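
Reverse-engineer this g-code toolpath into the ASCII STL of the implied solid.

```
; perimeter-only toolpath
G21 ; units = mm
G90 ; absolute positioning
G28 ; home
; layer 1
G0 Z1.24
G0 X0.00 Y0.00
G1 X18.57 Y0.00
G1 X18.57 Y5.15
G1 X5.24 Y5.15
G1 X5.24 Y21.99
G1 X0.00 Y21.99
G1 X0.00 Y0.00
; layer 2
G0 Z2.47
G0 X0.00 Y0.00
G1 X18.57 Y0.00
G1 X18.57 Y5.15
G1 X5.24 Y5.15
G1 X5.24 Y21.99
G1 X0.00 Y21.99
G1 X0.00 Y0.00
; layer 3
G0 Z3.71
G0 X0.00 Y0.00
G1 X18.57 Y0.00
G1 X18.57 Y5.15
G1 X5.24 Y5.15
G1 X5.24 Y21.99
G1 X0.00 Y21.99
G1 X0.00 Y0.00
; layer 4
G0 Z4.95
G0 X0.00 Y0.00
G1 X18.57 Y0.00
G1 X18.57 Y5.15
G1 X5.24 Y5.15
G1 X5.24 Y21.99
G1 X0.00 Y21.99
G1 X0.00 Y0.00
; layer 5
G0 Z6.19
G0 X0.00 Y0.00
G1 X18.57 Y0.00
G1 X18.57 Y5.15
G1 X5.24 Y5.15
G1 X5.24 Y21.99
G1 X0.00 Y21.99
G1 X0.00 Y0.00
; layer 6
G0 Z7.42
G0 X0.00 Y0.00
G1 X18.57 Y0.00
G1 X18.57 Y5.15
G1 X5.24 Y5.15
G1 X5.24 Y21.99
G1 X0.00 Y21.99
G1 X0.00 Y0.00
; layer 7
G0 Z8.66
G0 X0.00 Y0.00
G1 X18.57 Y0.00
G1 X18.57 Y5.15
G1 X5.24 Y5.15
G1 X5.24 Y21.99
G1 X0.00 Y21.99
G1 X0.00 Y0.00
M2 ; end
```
solid part
  facet normal 0.0000 0.0000 -1.0000
    outer loop
      vertex 18.57 5.15 0.00
      vertex 18.57 0.00 0.00
      vertex 0.00 0.00 0.00
    endloop
  endfacet
  facet normal 0.0000 0.0000 -1.0000
    outer loop
      vertex 5.24 5.15 0.00
      vertex 18.57 5.15 0.00
      vertex 0.00 0.00 0.00
    endloop
  endfacet
  facet normal 0.0000 0.0000 -1.0000
    outer loop
      vertex 5.24 21.99 0.00
      vertex 5.24 5.15 0.00
      vertex 0.00 0.00 0.00
    endloop
  endfacet
  facet normal 0.0000 0.0000 -1.0000
    outer loop
      vertex 0.00 21.99 0.00
      vertex 5.24 21.99 0.00
      vertex 0.00 0.00 0.00
    endloop
  endfacet
  facet normal 0.0000 0.0000 1.0000
    outer loop
      vertex 0.00 0.00 8.66
      vertex 18.57 0.00 8.66
      vertex 18.57 5.15 8.66
    endloop
  endfacet
  facet normal 0.0000 0.0000 1.0000
    outer loop
      vertex 0.00 0.00 8.66
      vertex 18.57 5.15 8.66
      vertex 5.24 5.15 8.66
    endloop
  endfacet
  facet normal 0.0000 0.0000 1.0000
    outer loop
      vertex 0.00 0.00 8.66
      vertex 5.24 5.15 8.66
      vertex 5.24 21.99 8.66
    endloop
  endfacet
  facet normal 0.0000 0.0000 1.0000
    outer loop
      vertex 0.00 0.00 8.66
      vertex 5.24 21.99 8.66
      vertex 0.00 21.99 8.66
    endloop
  endfacet
  facet normal 0.0000 -1.0000 0.0000
    outer loop
      vertex 0.00 0.00 0.00
      vertex 18.57 0.00 0.00
      vertex 18.57 0.00 8.66
    endloop
  endfacet
  facet normal 0.0000 -1.0000 0.0000
    outer loop
      vertex 0.00 0.00 0.00
      vertex 18.57 0.00 8.66
      vertex 0.00 0.00 8.66
    endloop
  endfacet
  facet normal 1.0000 0.0000 0.0000
    outer loop
      vertex 18.57 0.00 0.00
      vertex 18.57 5.15 0.00
      vertex 18.57 5.15 8.66
    endloop
  endfacet
  facet normal 1.0000 0.0000 0.0000
    outer loop
      vertex 18.57 0.00 0.00
      vertex 18.57 5.15 8.66
      vertex 18.57 0.00 8.66
    endloop
  endfacet
  facet normal 0.0000 1.0000 0.0000
    outer loop
      vertex 18.57 5.15 0.00
      vertex 5.24 5.15 0.00
      vertex 5.24 5.15 8.66
    endloop
  endfacet
  facet normal 0.0000 1.0000 0.0000
    outer loop
      vertex 18.57 5.15 0.00
      vertex 5.24 5.15 8.66
      vertex 18.57 5.15 8.66
    endloop
  endfacet
  facet normal 1.0000 0.0000 0.0000
    outer loop
      vertex 5.24 5.15 0.00
      vertex 5.24 21.99 0.00
      vertex 5.24 21.99 8.66
    endloop
  endfacet
  facet normal 1.0000 0.0000 0.0000
    outer loop
      vertex 5.24 5.15 0.00
      vertex 5.24 21.99 8.66
      vertex 5.24 5.15 8.66
    endloop
  endfacet
  facet normal 0.0000 1.0000 0.0000
    outer loop
      vertex 5.24 21.99 0.00
      vertex 0.00 21.99 0.00
      vertex 0.00 21.99 8.66
    endloop
  endfacet
  facet normal 0.0000 1.0000 0.0000
    outer loop
      vertex 5.24 21.99 0.00
      vertex 0.00 21.99 8.66
      vertex 5.24 21.99 8.66
    endloop
  endfacet
  facet normal -1.0000 0.0000 0.0000
    outer loop
      vertex 0.00 21.99 0.00
      vertex 0.00 0.00 0.00
      vertex 0.00 0.00 8.66
    endloop
  endfacet
  facet normal -1.0000 0.0000 0.0000
    outer loop
      vertex 0.00 21.99 0.00
      vertex 0.00 0.00 8.66
      vertex 0.00 21.99 8.66
    endloop
  endfacet
endsolid part

The G0 Z moves step by Δz≈1.24 mm. Every layer's G1 loop is the same polygon, so the solid is a straight extrusion of it from z=0 to z≈8.66. Closing with flat bottom and top caps and triangulating gives 20 facets — an L-shaped prism: outer 18.6 × 22 mm, arm thicknesses ≈ 5.15 mm (horizontal) and 5.24 mm (vertical), extruded 8.66 mm in z.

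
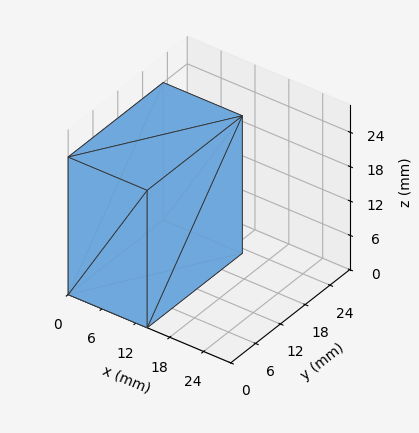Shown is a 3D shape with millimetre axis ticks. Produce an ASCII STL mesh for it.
Reading the render: the shape is a rectangular box, roughly 14 × 23 mm footprint and 24 mm tall (dimensions read to the nearest mm from the axis ticks). For the STL, each face is triangulated and given an outward normal.

solid part
  facet normal 0.0000 0.0000 -1.0000
    outer loop
      vertex 14.0 23.0 0.0
      vertex 14.0 0.0 0.0
      vertex 0.0 0.0 0.0
    endloop
  endfacet
  facet normal 0.0000 0.0000 -1.0000
    outer loop
      vertex 0.0 23.0 0.0
      vertex 14.0 23.0 0.0
      vertex 0.0 0.0 0.0
    endloop
  endfacet
  facet normal 0.0000 0.0000 1.0000
    outer loop
      vertex 0.0 0.0 24.0
      vertex 14.0 0.0 24.0
      vertex 14.0 23.0 24.0
    endloop
  endfacet
  facet normal 0.0000 0.0000 1.0000
    outer loop
      vertex 0.0 0.0 24.0
      vertex 14.0 23.0 24.0
      vertex 0.0 23.0 24.0
    endloop
  endfacet
  facet normal 0.0000 -1.0000 0.0000
    outer loop
      vertex 0.0 0.0 0.0
      vertex 14.0 0.0 0.0
      vertex 14.0 0.0 24.0
    endloop
  endfacet
  facet normal 0.0000 -1.0000 0.0000
    outer loop
      vertex 0.0 0.0 0.0
      vertex 14.0 0.0 24.0
      vertex 0.0 0.0 24.0
    endloop
  endfacet
  facet normal 0.0000 1.0000 0.0000
    outer loop
      vertex 14.0 23.0 24.0
      vertex 14.0 23.0 0.0
      vertex 0.0 23.0 0.0
    endloop
  endfacet
  facet normal 0.0000 1.0000 0.0000
    outer loop
      vertex 0.0 23.0 24.0
      vertex 14.0 23.0 24.0
      vertex 0.0 23.0 0.0
    endloop
  endfacet
  facet normal -1.0000 0.0000 0.0000
    outer loop
      vertex 0.0 23.0 24.0
      vertex 0.0 23.0 0.0
      vertex 0.0 0.0 0.0
    endloop
  endfacet
  facet normal -1.0000 0.0000 0.0000
    outer loop
      vertex 0.0 0.0 24.0
      vertex 0.0 23.0 24.0
      vertex 0.0 0.0 0.0
    endloop
  endfacet
  facet normal 1.0000 0.0000 0.0000
    outer loop
      vertex 14.0 0.0 0.0
      vertex 14.0 23.0 0.0
      vertex 14.0 23.0 24.0
    endloop
  endfacet
  facet normal 1.0000 0.0000 0.0000
    outer loop
      vertex 14.0 0.0 0.0
      vertex 14.0 23.0 24.0
      vertex 14.0 0.0 24.0
    endloop
  endfacet
endsolid part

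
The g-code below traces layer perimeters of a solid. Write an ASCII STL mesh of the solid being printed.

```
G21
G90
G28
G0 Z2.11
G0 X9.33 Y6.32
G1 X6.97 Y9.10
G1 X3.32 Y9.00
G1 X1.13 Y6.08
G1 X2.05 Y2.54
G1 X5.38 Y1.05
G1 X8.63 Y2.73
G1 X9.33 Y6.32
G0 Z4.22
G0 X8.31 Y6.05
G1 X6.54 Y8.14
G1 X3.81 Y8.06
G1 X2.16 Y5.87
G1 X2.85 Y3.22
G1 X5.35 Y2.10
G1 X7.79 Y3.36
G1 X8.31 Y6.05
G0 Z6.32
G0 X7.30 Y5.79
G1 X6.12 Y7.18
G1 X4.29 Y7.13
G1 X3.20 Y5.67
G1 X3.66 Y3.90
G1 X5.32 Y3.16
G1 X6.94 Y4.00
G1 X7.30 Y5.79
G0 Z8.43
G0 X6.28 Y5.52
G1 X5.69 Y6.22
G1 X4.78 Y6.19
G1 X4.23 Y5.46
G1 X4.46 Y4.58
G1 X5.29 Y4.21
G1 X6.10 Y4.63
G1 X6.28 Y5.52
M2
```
solid part
  facet normal 0.0000 0.0000 -1.0000
    outer loop
      vertex 2.84 9.93 0.00
      vertex 7.40 10.06 0.00
      vertex 10.35 6.58 0.00
    endloop
  endfacet
  facet normal 0.0000 0.0000 -1.0000
    outer loop
      vertex 0.10 6.28 0.00
      vertex 2.84 9.93 0.00
      vertex 10.35 6.58 0.00
    endloop
  endfacet
  facet normal 0.0000 0.0000 -1.0000
    outer loop
      vertex 1.25 1.86 0.00
      vertex 0.10 6.28 0.00
      vertex 10.35 6.58 0.00
    endloop
  endfacet
  facet normal 0.0000 0.0000 -1.0000
    outer loop
      vertex 5.41 0.00 0.00
      vertex 1.25 1.86 0.00
      vertex 10.35 6.58 0.00
    endloop
  endfacet
  facet normal 0.0000 0.0000 -1.0000
    outer loop
      vertex 9.47 2.10 0.00
      vertex 5.41 0.00 0.00
      vertex 10.35 6.58 0.00
    endloop
  endfacet
  facet normal 0.6958 0.5898 0.4099
    outer loop
      vertex 10.35 6.58 0.00
      vertex 7.40 10.06 0.00
      vertex 5.26 5.26 10.54
    endloop
  endfacet
  facet normal -0.0260 0.9117 0.4099
    outer loop
      vertex 7.40 10.06 0.00
      vertex 2.84 9.93 0.00
      vertex 5.26 5.26 10.54
    endloop
  endfacet
  facet normal -0.7294 0.5476 0.4101
    outer loop
      vertex 2.84 9.93 0.00
      vertex 0.10 6.28 0.00
      vertex 5.26 5.26 10.54
    endloop
  endfacet
  facet normal -0.8827 -0.2297 0.4099
    outer loop
      vertex 0.10 6.28 0.00
      vertex 1.25 1.86 0.00
      vertex 5.26 5.26 10.54
    endloop
  endfacet
  facet normal -0.3723 -0.8326 0.4102
    outer loop
      vertex 1.25 1.86 0.00
      vertex 5.41 0.00 0.00
      vertex 5.26 5.26 10.54
    endloop
  endfacet
  facet normal 0.4190 -0.8100 0.4102
    outer loop
      vertex 5.41 0.00 0.00
      vertex 9.47 2.10 0.00
      vertex 5.26 5.26 10.54
    endloop
  endfacet
  facet normal 0.8949 -0.1758 0.4102
    outer loop
      vertex 9.47 2.10 0.00
      vertex 10.35 6.58 0.00
      vertex 5.26 5.26 10.54
    endloop
  endfacet
endsolid part

The G0 Z moves step by Δz≈2.11 mm. The G1 loops shrink linearly with z, so the solid tapers from its base footprint up to z≈10.5. Closing with a flat bottom cap and the tapered top and triangulating gives 12 facets — a regular 7-sided pyramid, base circumscribed radius ≈ 5.26 mm, apex at z ≈ 10.5 mm.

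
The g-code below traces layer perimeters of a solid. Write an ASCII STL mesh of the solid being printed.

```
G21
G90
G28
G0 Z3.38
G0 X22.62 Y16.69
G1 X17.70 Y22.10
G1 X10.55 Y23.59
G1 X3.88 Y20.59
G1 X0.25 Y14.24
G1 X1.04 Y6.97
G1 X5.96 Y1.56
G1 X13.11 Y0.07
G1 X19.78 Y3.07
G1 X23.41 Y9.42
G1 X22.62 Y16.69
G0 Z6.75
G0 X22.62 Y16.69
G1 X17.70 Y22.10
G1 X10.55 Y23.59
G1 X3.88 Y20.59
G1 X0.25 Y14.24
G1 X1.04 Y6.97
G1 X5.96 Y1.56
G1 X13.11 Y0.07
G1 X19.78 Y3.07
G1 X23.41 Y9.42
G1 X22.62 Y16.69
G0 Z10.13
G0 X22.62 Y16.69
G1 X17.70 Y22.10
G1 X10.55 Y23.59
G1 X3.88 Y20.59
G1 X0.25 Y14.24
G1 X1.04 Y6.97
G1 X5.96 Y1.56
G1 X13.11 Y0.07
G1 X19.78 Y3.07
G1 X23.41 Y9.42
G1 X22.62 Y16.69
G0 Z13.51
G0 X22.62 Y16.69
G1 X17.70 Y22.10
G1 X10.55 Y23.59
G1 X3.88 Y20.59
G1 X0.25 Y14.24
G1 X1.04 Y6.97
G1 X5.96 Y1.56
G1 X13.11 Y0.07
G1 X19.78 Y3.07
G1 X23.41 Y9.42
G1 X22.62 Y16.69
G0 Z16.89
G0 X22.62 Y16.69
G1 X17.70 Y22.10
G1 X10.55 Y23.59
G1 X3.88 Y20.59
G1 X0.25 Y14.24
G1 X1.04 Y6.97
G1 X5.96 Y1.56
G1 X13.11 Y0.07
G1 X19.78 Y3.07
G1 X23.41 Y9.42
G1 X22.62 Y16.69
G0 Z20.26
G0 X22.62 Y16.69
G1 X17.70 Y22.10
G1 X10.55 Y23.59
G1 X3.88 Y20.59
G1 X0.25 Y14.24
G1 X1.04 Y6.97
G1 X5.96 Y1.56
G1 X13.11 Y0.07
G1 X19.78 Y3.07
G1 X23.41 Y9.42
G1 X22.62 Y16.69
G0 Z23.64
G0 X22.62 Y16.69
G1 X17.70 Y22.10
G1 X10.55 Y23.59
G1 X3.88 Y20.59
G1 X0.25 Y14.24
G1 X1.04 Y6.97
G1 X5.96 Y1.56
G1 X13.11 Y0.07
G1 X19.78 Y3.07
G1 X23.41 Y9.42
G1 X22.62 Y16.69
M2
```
solid part
  facet normal 0.0000 0.0000 -1.0000
    outer loop
      vertex 10.55 23.59 0.00
      vertex 17.70 22.10 0.00
      vertex 22.62 16.69 0.00
    endloop
  endfacet
  facet normal 0.0000 0.0000 -1.0000
    outer loop
      vertex 3.88 20.59 0.00
      vertex 10.55 23.59 0.00
      vertex 22.62 16.69 0.00
    endloop
  endfacet
  facet normal 0.0000 0.0000 -1.0000
    outer loop
      vertex 0.25 14.24 0.00
      vertex 3.88 20.59 0.00
      vertex 22.62 16.69 0.00
    endloop
  endfacet
  facet normal 0.0000 0.0000 -1.0000
    outer loop
      vertex 1.04 6.97 0.00
      vertex 0.25 14.24 0.00
      vertex 22.62 16.69 0.00
    endloop
  endfacet
  facet normal 0.0000 0.0000 -1.0000
    outer loop
      vertex 5.96 1.56 0.00
      vertex 1.04 6.97 0.00
      vertex 22.62 16.69 0.00
    endloop
  endfacet
  facet normal 0.0000 0.0000 -1.0000
    outer loop
      vertex 13.11 0.07 0.00
      vertex 5.96 1.56 0.00
      vertex 22.62 16.69 0.00
    endloop
  endfacet
  facet normal 0.0000 0.0000 -1.0000
    outer loop
      vertex 19.78 3.07 0.00
      vertex 13.11 0.07 0.00
      vertex 22.62 16.69 0.00
    endloop
  endfacet
  facet normal 0.0000 0.0000 -1.0000
    outer loop
      vertex 23.41 9.42 0.00
      vertex 19.78 3.07 0.00
      vertex 22.62 16.69 0.00
    endloop
  endfacet
  facet normal 0.0000 0.0000 1.0000
    outer loop
      vertex 22.62 16.69 23.64
      vertex 17.70 22.10 23.64
      vertex 10.55 23.59 23.64
    endloop
  endfacet
  facet normal 0.0000 0.0000 1.0000
    outer loop
      vertex 22.62 16.69 23.64
      vertex 10.55 23.59 23.64
      vertex 3.88 20.59 23.64
    endloop
  endfacet
  facet normal 0.0000 0.0000 1.0000
    outer loop
      vertex 22.62 16.69 23.64
      vertex 3.88 20.59 23.64
      vertex 0.25 14.24 23.64
    endloop
  endfacet
  facet normal 0.0000 0.0000 1.0000
    outer loop
      vertex 22.62 16.69 23.64
      vertex 0.25 14.24 23.64
      vertex 1.04 6.97 23.64
    endloop
  endfacet
  facet normal 0.0000 0.0000 1.0000
    outer loop
      vertex 22.62 16.69 23.64
      vertex 1.04 6.97 23.64
      vertex 5.96 1.56 23.64
    endloop
  endfacet
  facet normal 0.0000 0.0000 1.0000
    outer loop
      vertex 22.62 16.69 23.64
      vertex 5.96 1.56 23.64
      vertex 13.11 0.07 23.64
    endloop
  endfacet
  facet normal 0.0000 0.0000 1.0000
    outer loop
      vertex 22.62 16.69 23.64
      vertex 13.11 0.07 23.64
      vertex 19.78 3.07 23.64
    endloop
  endfacet
  facet normal 0.0000 0.0000 1.0000
    outer loop
      vertex 22.62 16.69 23.64
      vertex 19.78 3.07 23.64
      vertex 23.41 9.42 23.64
    endloop
  endfacet
  facet normal 0.7398 0.6728 0.0000
    outer loop
      vertex 22.62 16.69 0.00
      vertex 17.70 22.10 0.00
      vertex 17.70 22.10 23.64
    endloop
  endfacet
  facet normal 0.7398 0.6728 0.0000
    outer loop
      vertex 22.62 16.69 0.00
      vertex 17.70 22.10 23.64
      vertex 22.62 16.69 23.64
    endloop
  endfacet
  facet normal 0.2040 0.9790 0.0000
    outer loop
      vertex 17.70 22.10 0.00
      vertex 10.55 23.59 0.00
      vertex 10.55 23.59 23.64
    endloop
  endfacet
  facet normal 0.2040 0.9790 0.0000
    outer loop
      vertex 17.70 22.10 0.00
      vertex 10.55 23.59 23.64
      vertex 17.70 22.10 23.64
    endloop
  endfacet
  facet normal -0.4102 0.9120 0.0000
    outer loop
      vertex 10.55 23.59 0.00
      vertex 3.88 20.59 0.00
      vertex 3.88 20.59 23.64
    endloop
  endfacet
  facet normal -0.4102 0.9120 0.0000
    outer loop
      vertex 10.55 23.59 0.00
      vertex 3.88 20.59 23.64
      vertex 10.55 23.59 23.64
    endloop
  endfacet
  facet normal -0.8682 0.4963 0.0000
    outer loop
      vertex 3.88 20.59 0.00
      vertex 0.25 14.24 0.00
      vertex 0.25 14.24 23.64
    endloop
  endfacet
  facet normal -0.8682 0.4963 0.0000
    outer loop
      vertex 3.88 20.59 0.00
      vertex 0.25 14.24 23.64
      vertex 3.88 20.59 23.64
    endloop
  endfacet
  facet normal -0.9941 -0.1080 0.0000
    outer loop
      vertex 0.25 14.24 0.00
      vertex 1.04 6.97 0.00
      vertex 1.04 6.97 23.64
    endloop
  endfacet
  facet normal -0.9941 -0.1080 0.0000
    outer loop
      vertex 0.25 14.24 0.00
      vertex 1.04 6.97 23.64
      vertex 0.25 14.24 23.64
    endloop
  endfacet
  facet normal -0.7398 -0.6728 0.0000
    outer loop
      vertex 1.04 6.97 0.00
      vertex 5.96 1.56 0.00
      vertex 5.96 1.56 23.64
    endloop
  endfacet
  facet normal -0.7398 -0.6728 0.0000
    outer loop
      vertex 1.04 6.97 0.00
      vertex 5.96 1.56 23.64
      vertex 1.04 6.97 23.64
    endloop
  endfacet
  facet normal -0.2040 -0.9790 0.0000
    outer loop
      vertex 5.96 1.56 0.00
      vertex 13.11 0.07 0.00
      vertex 13.11 0.07 23.64
    endloop
  endfacet
  facet normal -0.2040 -0.9790 0.0000
    outer loop
      vertex 5.96 1.56 0.00
      vertex 13.11 0.07 23.64
      vertex 5.96 1.56 23.64
    endloop
  endfacet
  facet normal 0.4102 -0.9120 0.0000
    outer loop
      vertex 13.11 0.07 0.00
      vertex 19.78 3.07 0.00
      vertex 19.78 3.07 23.64
    endloop
  endfacet
  facet normal 0.4102 -0.9120 0.0000
    outer loop
      vertex 13.11 0.07 0.00
      vertex 19.78 3.07 23.64
      vertex 13.11 0.07 23.64
    endloop
  endfacet
  facet normal 0.8682 -0.4963 0.0000
    outer loop
      vertex 19.78 3.07 0.00
      vertex 23.41 9.42 0.00
      vertex 23.41 9.42 23.64
    endloop
  endfacet
  facet normal 0.8682 -0.4963 0.0000
    outer loop
      vertex 19.78 3.07 0.00
      vertex 23.41 9.42 23.64
      vertex 19.78 3.07 23.64
    endloop
  endfacet
  facet normal 0.9941 0.1080 0.0000
    outer loop
      vertex 23.41 9.42 0.00
      vertex 22.62 16.69 0.00
      vertex 22.62 16.69 23.64
    endloop
  endfacet
  facet normal 0.9941 0.1080 0.0000
    outer loop
      vertex 23.41 9.42 0.00
      vertex 22.62 16.69 23.64
      vertex 23.41 9.42 23.64
    endloop
  endfacet
endsolid part

The G0 Z moves step by Δz≈3.38 mm. Every layer's G1 loop is the same polygon, so the solid is a straight extrusion of it from z=0 to z≈23.6. Closing with flat bottom and top caps and triangulating gives 36 facets — a regular 10-sided prism (a cylinder approximated with 10 flat sides), circumscribed radius ≈ 11.8 mm, height ≈ 23.6 mm.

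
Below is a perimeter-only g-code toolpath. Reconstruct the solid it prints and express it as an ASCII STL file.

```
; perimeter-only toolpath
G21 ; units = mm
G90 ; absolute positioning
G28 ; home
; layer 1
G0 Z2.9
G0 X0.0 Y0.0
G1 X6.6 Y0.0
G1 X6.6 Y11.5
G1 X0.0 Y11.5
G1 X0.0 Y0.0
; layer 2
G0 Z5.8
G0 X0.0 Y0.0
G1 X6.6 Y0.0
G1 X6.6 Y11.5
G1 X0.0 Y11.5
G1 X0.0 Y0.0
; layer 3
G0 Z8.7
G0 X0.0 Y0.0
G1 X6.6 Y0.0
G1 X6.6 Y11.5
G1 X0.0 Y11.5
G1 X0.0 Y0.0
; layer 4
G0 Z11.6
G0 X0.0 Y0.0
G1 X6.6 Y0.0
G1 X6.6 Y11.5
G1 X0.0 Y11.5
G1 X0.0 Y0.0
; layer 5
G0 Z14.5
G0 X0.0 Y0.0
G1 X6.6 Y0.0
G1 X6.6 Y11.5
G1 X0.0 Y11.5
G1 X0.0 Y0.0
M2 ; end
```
solid part
  facet normal 0.0000 0.0000 -1.0000
    outer loop
      vertex 6.6 11.5 0.0
      vertex 6.6 0.0 0.0
      vertex 0.0 0.0 0.0
    endloop
  endfacet
  facet normal 0.0000 0.0000 -1.0000
    outer loop
      vertex 0.0 11.5 0.0
      vertex 6.6 11.5 0.0
      vertex 0.0 0.0 0.0
    endloop
  endfacet
  facet normal 0.0000 0.0000 1.0000
    outer loop
      vertex 0.0 0.0 14.5
      vertex 6.6 0.0 14.5
      vertex 6.6 11.5 14.5
    endloop
  endfacet
  facet normal 0.0000 0.0000 1.0000
    outer loop
      vertex 0.0 0.0 14.5
      vertex 6.6 11.5 14.5
      vertex 0.0 11.5 14.5
    endloop
  endfacet
  facet normal 0.0000 -1.0000 0.0000
    outer loop
      vertex 0.0 0.0 0.0
      vertex 6.6 0.0 0.0
      vertex 6.6 0.0 14.5
    endloop
  endfacet
  facet normal 0.0000 -1.0000 0.0000
    outer loop
      vertex 0.0 0.0 0.0
      vertex 6.6 0.0 14.5
      vertex 0.0 0.0 14.5
    endloop
  endfacet
  facet normal 0.0000 1.0000 0.0000
    outer loop
      vertex 6.6 11.5 14.5
      vertex 6.6 11.5 0.0
      vertex 0.0 11.5 0.0
    endloop
  endfacet
  facet normal 0.0000 1.0000 0.0000
    outer loop
      vertex 0.0 11.5 14.5
      vertex 6.6 11.5 14.5
      vertex 0.0 11.5 0.0
    endloop
  endfacet
  facet normal -1.0000 0.0000 0.0000
    outer loop
      vertex 0.0 11.5 14.5
      vertex 0.0 11.5 0.0
      vertex 0.0 0.0 0.0
    endloop
  endfacet
  facet normal -1.0000 0.0000 0.0000
    outer loop
      vertex 0.0 0.0 14.5
      vertex 0.0 11.5 14.5
      vertex 0.0 0.0 0.0
    endloop
  endfacet
  facet normal 1.0000 0.0000 0.0000
    outer loop
      vertex 6.6 0.0 0.0
      vertex 6.6 11.5 0.0
      vertex 6.6 11.5 14.5
    endloop
  endfacet
  facet normal 1.0000 0.0000 0.0000
    outer loop
      vertex 6.6 0.0 0.0
      vertex 6.6 11.5 14.5
      vertex 6.6 0.0 14.5
    endloop
  endfacet
endsolid part

The G0 Z moves step by Δz≈2.9 mm. Every layer's G1 loop is the same polygon, so the solid is a straight extrusion of it from z=0 to z≈14.5. Closing with flat bottom and top caps and triangulating gives 12 facets — a rectangular box, roughly 6.6 × 11.5 mm footprint and 14.5 mm tall.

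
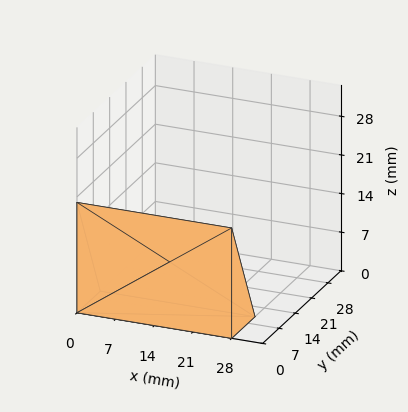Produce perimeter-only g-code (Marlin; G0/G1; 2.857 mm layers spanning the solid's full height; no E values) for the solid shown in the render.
Reading the render: the shape is a wedge (ramp): 28 × 10 mm base, rising to 20 mm along the y=0 edge and sloping linearly to z=0 at y=10 (dimensions read to the nearest mm from the axis ticks). For the g-code, the solid's height is divided into equal slices at the stated Δz and each level perimeter traced with G1 moves after a G0 lift.

; perimeter-only toolpath
G21 ; units = mm
G90 ; absolute positioning
G28 ; home
; layer 1
G0 Z2.857
G0 X0.000 Y0.000
G1 X28.000 Y0.000
G1 X28.000 Y8.571
G1 X0.000 Y8.571
G1 X0.000 Y0.000
; layer 2
G0 Z5.714
G0 X0.000 Y0.000
G1 X28.000 Y0.000
G1 X28.000 Y7.143
G1 X0.000 Y7.143
G1 X0.000 Y0.000
; layer 3
G0 Z8.571
G0 X0.000 Y0.000
G1 X28.000 Y0.000
G1 X28.000 Y5.714
G1 X0.000 Y5.714
G1 X0.000 Y0.000
; layer 4
G0 Z11.429
G0 X0.000 Y0.000
G1 X28.000 Y0.000
G1 X28.000 Y4.286
G1 X0.000 Y4.286
G1 X0.000 Y0.000
; layer 5
G0 Z14.286
G0 X0.000 Y0.000
G1 X28.000 Y0.000
G1 X28.000 Y2.857
G1 X0.000 Y2.857
G1 X0.000 Y0.000
; layer 6
G0 Z17.143
G0 X0.000 Y0.000
G1 X28.000 Y0.000
G1 X28.000 Y1.429
G1 X0.000 Y1.429
G1 X0.000 Y0.000
M2 ; end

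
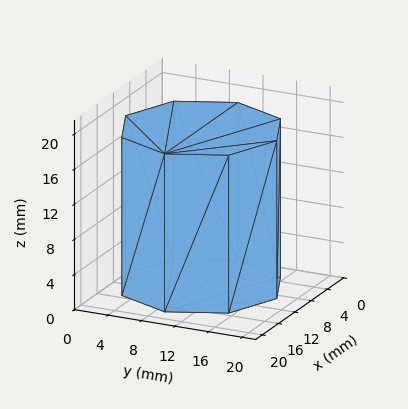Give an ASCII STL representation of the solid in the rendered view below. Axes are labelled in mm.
Reading the render: the shape is a regular 8-sided prism (a cylinder approximated with 8 flat sides), circumscribed radius ≈ 9 mm, height ≈ 18 mm (dimensions read to the nearest mm from the axis ticks). For the STL, each face is triangulated and given an outward normal.

solid part
  facet normal 0.0000 0.0000 -1.0000
    outer loop
      vertex 9.000 18.000 0.000
      vertex 15.364 15.364 0.000
      vertex 18.000 9.000 0.000
    endloop
  endfacet
  facet normal 0.0000 0.0000 -1.0000
    outer loop
      vertex 2.636 15.364 0.000
      vertex 9.000 18.000 0.000
      vertex 18.000 9.000 0.000
    endloop
  endfacet
  facet normal 0.0000 0.0000 -1.0000
    outer loop
      vertex 0.000 9.000 0.000
      vertex 2.636 15.364 0.000
      vertex 18.000 9.000 0.000
    endloop
  endfacet
  facet normal 0.0000 0.0000 -1.0000
    outer loop
      vertex 2.636 2.636 0.000
      vertex 0.000 9.000 0.000
      vertex 18.000 9.000 0.000
    endloop
  endfacet
  facet normal 0.0000 0.0000 -1.0000
    outer loop
      vertex 9.000 0.000 0.000
      vertex 2.636 2.636 0.000
      vertex 18.000 9.000 0.000
    endloop
  endfacet
  facet normal 0.0000 0.0000 -1.0000
    outer loop
      vertex 15.364 2.636 0.000
      vertex 9.000 0.000 0.000
      vertex 18.000 9.000 0.000
    endloop
  endfacet
  facet normal 0.0000 0.0000 1.0000
    outer loop
      vertex 18.000 9.000 18.000
      vertex 15.364 15.364 18.000
      vertex 9.000 18.000 18.000
    endloop
  endfacet
  facet normal 0.0000 0.0000 1.0000
    outer loop
      vertex 18.000 9.000 18.000
      vertex 9.000 18.000 18.000
      vertex 2.636 15.364 18.000
    endloop
  endfacet
  facet normal 0.0000 0.0000 1.0000
    outer loop
      vertex 18.000 9.000 18.000
      vertex 2.636 15.364 18.000
      vertex 0.000 9.000 18.000
    endloop
  endfacet
  facet normal 0.0000 0.0000 1.0000
    outer loop
      vertex 18.000 9.000 18.000
      vertex 0.000 9.000 18.000
      vertex 2.636 2.636 18.000
    endloop
  endfacet
  facet normal 0.0000 0.0000 1.0000
    outer loop
      vertex 18.000 9.000 18.000
      vertex 2.636 2.636 18.000
      vertex 9.000 0.000 18.000
    endloop
  endfacet
  facet normal 0.0000 0.0000 1.0000
    outer loop
      vertex 18.000 9.000 18.000
      vertex 9.000 0.000 18.000
      vertex 15.364 2.636 18.000
    endloop
  endfacet
  facet normal 0.9239 0.3827 0.0000
    outer loop
      vertex 18.000 9.000 0.000
      vertex 15.364 15.364 0.000
      vertex 15.364 15.364 18.000
    endloop
  endfacet
  facet normal 0.9239 0.3827 0.0000
    outer loop
      vertex 18.000 9.000 0.000
      vertex 15.364 15.364 18.000
      vertex 18.000 9.000 18.000
    endloop
  endfacet
  facet normal 0.3827 0.9239 0.0000
    outer loop
      vertex 15.364 15.364 0.000
      vertex 9.000 18.000 0.000
      vertex 9.000 18.000 18.000
    endloop
  endfacet
  facet normal 0.3827 0.9239 0.0000
    outer loop
      vertex 15.364 15.364 0.000
      vertex 9.000 18.000 18.000
      vertex 15.364 15.364 18.000
    endloop
  endfacet
  facet normal -0.3827 0.9239 0.0000
    outer loop
      vertex 9.000 18.000 0.000
      vertex 2.636 15.364 0.000
      vertex 2.636 15.364 18.000
    endloop
  endfacet
  facet normal -0.3827 0.9239 0.0000
    outer loop
      vertex 9.000 18.000 0.000
      vertex 2.636 15.364 18.000
      vertex 9.000 18.000 18.000
    endloop
  endfacet
  facet normal -0.9239 0.3827 0.0000
    outer loop
      vertex 2.636 15.364 0.000
      vertex 0.000 9.000 0.000
      vertex 0.000 9.000 18.000
    endloop
  endfacet
  facet normal -0.9239 0.3827 0.0000
    outer loop
      vertex 2.636 15.364 0.000
      vertex 0.000 9.000 18.000
      vertex 2.636 15.364 18.000
    endloop
  endfacet
  facet normal -0.9239 -0.3827 0.0000
    outer loop
      vertex 0.000 9.000 0.000
      vertex 2.636 2.636 0.000
      vertex 2.636 2.636 18.000
    endloop
  endfacet
  facet normal -0.9239 -0.3827 0.0000
    outer loop
      vertex 0.000 9.000 0.000
      vertex 2.636 2.636 18.000
      vertex 0.000 9.000 18.000
    endloop
  endfacet
  facet normal -0.3827 -0.9239 0.0000
    outer loop
      vertex 2.636 2.636 0.000
      vertex 9.000 0.000 0.000
      vertex 9.000 0.000 18.000
    endloop
  endfacet
  facet normal -0.3827 -0.9239 0.0000
    outer loop
      vertex 2.636 2.636 0.000
      vertex 9.000 0.000 18.000
      vertex 2.636 2.636 18.000
    endloop
  endfacet
  facet normal 0.3827 -0.9239 0.0000
    outer loop
      vertex 9.000 0.000 0.000
      vertex 15.364 2.636 0.000
      vertex 15.364 2.636 18.000
    endloop
  endfacet
  facet normal 0.3827 -0.9239 0.0000
    outer loop
      vertex 9.000 0.000 0.000
      vertex 15.364 2.636 18.000
      vertex 9.000 0.000 18.000
    endloop
  endfacet
  facet normal 0.9239 -0.3827 0.0000
    outer loop
      vertex 15.364 2.636 0.000
      vertex 18.000 9.000 0.000
      vertex 18.000 9.000 18.000
    endloop
  endfacet
  facet normal 0.9239 -0.3827 0.0000
    outer loop
      vertex 15.364 2.636 0.000
      vertex 18.000 9.000 18.000
      vertex 15.364 2.636 18.000
    endloop
  endfacet
endsolid part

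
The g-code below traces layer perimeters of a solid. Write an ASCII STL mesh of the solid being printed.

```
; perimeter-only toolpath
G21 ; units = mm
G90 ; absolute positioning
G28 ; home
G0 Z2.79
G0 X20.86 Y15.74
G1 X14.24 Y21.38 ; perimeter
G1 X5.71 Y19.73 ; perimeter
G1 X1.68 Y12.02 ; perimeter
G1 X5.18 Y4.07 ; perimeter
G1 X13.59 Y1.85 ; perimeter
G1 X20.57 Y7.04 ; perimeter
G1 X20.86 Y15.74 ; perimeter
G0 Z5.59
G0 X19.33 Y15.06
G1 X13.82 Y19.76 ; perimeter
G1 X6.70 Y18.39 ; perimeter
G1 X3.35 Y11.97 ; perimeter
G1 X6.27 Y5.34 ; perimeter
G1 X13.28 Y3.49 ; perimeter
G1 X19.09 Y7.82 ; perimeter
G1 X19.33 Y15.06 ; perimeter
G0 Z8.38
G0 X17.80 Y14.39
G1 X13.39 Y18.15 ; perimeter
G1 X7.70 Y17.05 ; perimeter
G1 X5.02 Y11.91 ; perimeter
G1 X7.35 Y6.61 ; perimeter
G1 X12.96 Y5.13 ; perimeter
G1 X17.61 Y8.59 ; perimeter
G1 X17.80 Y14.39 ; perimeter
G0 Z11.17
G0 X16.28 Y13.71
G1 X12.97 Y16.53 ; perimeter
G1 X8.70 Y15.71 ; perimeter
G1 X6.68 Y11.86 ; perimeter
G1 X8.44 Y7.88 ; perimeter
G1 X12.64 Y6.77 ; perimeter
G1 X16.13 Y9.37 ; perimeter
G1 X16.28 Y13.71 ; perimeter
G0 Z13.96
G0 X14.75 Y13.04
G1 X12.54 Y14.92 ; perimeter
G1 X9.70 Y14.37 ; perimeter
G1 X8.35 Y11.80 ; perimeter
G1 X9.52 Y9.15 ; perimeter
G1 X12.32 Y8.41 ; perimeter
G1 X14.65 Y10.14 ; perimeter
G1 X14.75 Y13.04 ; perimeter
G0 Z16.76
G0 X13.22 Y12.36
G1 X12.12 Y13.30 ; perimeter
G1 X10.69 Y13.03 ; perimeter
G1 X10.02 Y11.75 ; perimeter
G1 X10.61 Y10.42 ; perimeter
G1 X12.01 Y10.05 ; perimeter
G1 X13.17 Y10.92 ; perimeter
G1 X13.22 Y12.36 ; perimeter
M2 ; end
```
solid part
  facet normal 0.0000 0.0000 -1.0000
    outer loop
      vertex 4.71 21.07 0.00
      vertex 14.67 22.99 0.00
      vertex 22.39 16.41 0.00
    endloop
  endfacet
  facet normal 0.0000 0.0000 -1.0000
    outer loop
      vertex 0.01 12.08 0.00
      vertex 4.71 21.07 0.00
      vertex 22.39 16.41 0.00
    endloop
  endfacet
  facet normal 0.0000 0.0000 -1.0000
    outer loop
      vertex 4.10 2.80 0.00
      vertex 0.01 12.08 0.00
      vertex 22.39 16.41 0.00
    endloop
  endfacet
  facet normal 0.0000 0.0000 -1.0000
    outer loop
      vertex 13.91 0.21 0.00
      vertex 4.10 2.80 0.00
      vertex 22.39 16.41 0.00
    endloop
  endfacet
  facet normal 0.0000 0.0000 -1.0000
    outer loop
      vertex 22.05 6.27 0.00
      vertex 13.91 0.21 0.00
      vertex 22.39 16.41 0.00
    endloop
  endfacet
  facet normal 0.5711 0.6700 0.4743
    outer loop
      vertex 22.39 16.41 0.00
      vertex 14.67 22.99 0.00
      vertex 11.69 11.69 19.55
    endloop
  endfacet
  facet normal -0.1666 0.8645 0.4743
    outer loop
      vertex 14.67 22.99 0.00
      vertex 4.71 21.07 0.00
      vertex 11.69 11.69 19.55
    endloop
  endfacet
  facet normal -0.7802 0.4079 0.4743
    outer loop
      vertex 4.71 21.07 0.00
      vertex 0.01 12.08 0.00
      vertex 11.69 11.69 19.55
    endloop
  endfacet
  facet normal -0.8056 -0.3551 0.4742
    outer loop
      vertex 0.01 12.08 0.00
      vertex 4.10 2.80 0.00
      vertex 11.69 11.69 19.55
    endloop
  endfacet
  facet normal -0.2247 -0.8512 0.4743
    outer loop
      vertex 4.10 2.80 0.00
      vertex 13.91 0.21 0.00
      vertex 11.69 11.69 19.55
    endloop
  endfacet
  facet normal 0.5257 -0.7061 0.4743
    outer loop
      vertex 13.91 0.21 0.00
      vertex 22.05 6.27 0.00
      vertex 11.69 11.69 19.55
    endloop
  endfacet
  facet normal 0.8798 -0.0295 0.4744
    outer loop
      vertex 22.05 6.27 0.00
      vertex 22.39 16.41 0.00
      vertex 11.69 11.69 19.55
    endloop
  endfacet
endsolid part

The G0 Z moves step by Δz≈2.79 mm. The G1 loops shrink linearly with z, so the solid tapers from its base footprint up to z≈19.6. Closing with a flat bottom cap and the tapered top and triangulating gives 12 facets — a regular 7-sided pyramid, base circumscribed radius ≈ 11.7 mm, apex at z ≈ 19.6 mm.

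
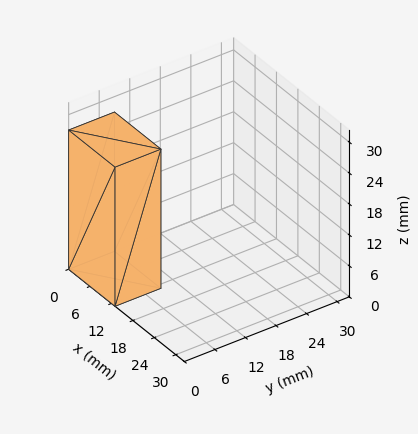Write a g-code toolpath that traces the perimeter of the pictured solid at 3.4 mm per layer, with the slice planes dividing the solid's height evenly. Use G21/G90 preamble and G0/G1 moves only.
Reading the render: the shape is a rectangular box, roughly 13 × 9 mm footprint and 27 mm tall (dimensions read to the nearest mm from the axis ticks). For the g-code, the solid's height is divided into equal slices at the stated Δz and each level perimeter traced with G1 moves after a G0 lift.

; perimeter-only toolpath
G21 ; units = mm
G90 ; absolute positioning
G28 ; home
; layer 1
G0 Z3.4
G0 X0.0 Y0.0
G1 X13.0 Y0.0
G1 X13.0 Y9.0
G1 X0.0 Y9.0
G1 X0.0 Y0.0
; layer 2
G0 Z6.8
G0 X0.0 Y0.0
G1 X13.0 Y0.0
G1 X13.0 Y9.0
G1 X0.0 Y9.0
G1 X0.0 Y0.0
; layer 3
G0 Z10.1
G0 X0.0 Y0.0
G1 X13.0 Y0.0
G1 X13.0 Y9.0
G1 X0.0 Y9.0
G1 X0.0 Y0.0
; layer 4
G0 Z13.5
G0 X0.0 Y0.0
G1 X13.0 Y0.0
G1 X13.0 Y9.0
G1 X0.0 Y9.0
G1 X0.0 Y0.0
; layer 5
G0 Z16.9
G0 X0.0 Y0.0
G1 X13.0 Y0.0
G1 X13.0 Y9.0
G1 X0.0 Y9.0
G1 X0.0 Y0.0
; layer 6
G0 Z20.2
G0 X0.0 Y0.0
G1 X13.0 Y0.0
G1 X13.0 Y9.0
G1 X0.0 Y9.0
G1 X0.0 Y0.0
; layer 7
G0 Z23.6
G0 X0.0 Y0.0
G1 X13.0 Y0.0
G1 X13.0 Y9.0
G1 X0.0 Y9.0
G1 X0.0 Y0.0
; layer 8
G0 Z27.0
G0 X0.0 Y0.0
G1 X13.0 Y0.0
G1 X13.0 Y9.0
G1 X0.0 Y9.0
G1 X0.0 Y0.0
M2 ; end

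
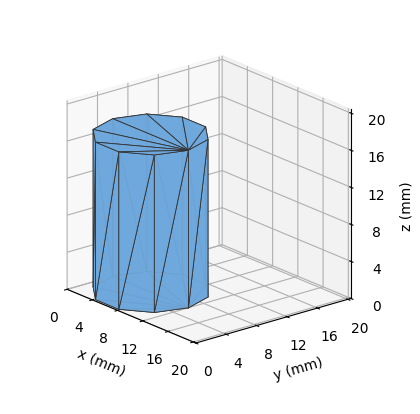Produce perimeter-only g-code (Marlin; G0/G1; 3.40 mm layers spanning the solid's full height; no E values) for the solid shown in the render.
Reading the render: the shape is a regular 10-sided prism (a cylinder approximated with 10 flat sides), circumscribed radius ≈ 6 mm, height ≈ 17 mm (dimensions read to the nearest mm from the axis ticks). For the g-code, the solid's height is divided into equal slices at the stated Δz and each level perimeter traced with G1 moves after a G0 lift.

; perimeter-only toolpath
G21 ; units = mm
G90 ; absolute positioning
G28 ; home
; layer 1
G0 Z3.40
G0 X12.00 Y6.00
G1 X10.85 Y9.53
G1 X7.85 Y11.71
G1 X4.15 Y11.71
G1 X1.15 Y9.53
G1 X0.00 Y6.00
G1 X1.15 Y2.47
G1 X4.15 Y0.29
G1 X7.85 Y0.29
G1 X10.85 Y2.47
G1 X12.00 Y6.00
; layer 2
G0 Z6.80
G0 X12.00 Y6.00
G1 X10.85 Y9.53
G1 X7.85 Y11.71
G1 X4.15 Y11.71
G1 X1.15 Y9.53
G1 X0.00 Y6.00
G1 X1.15 Y2.47
G1 X4.15 Y0.29
G1 X7.85 Y0.29
G1 X10.85 Y2.47
G1 X12.00 Y6.00
; layer 3
G0 Z10.20
G0 X12.00 Y6.00
G1 X10.85 Y9.53
G1 X7.85 Y11.71
G1 X4.15 Y11.71
G1 X1.15 Y9.53
G1 X0.00 Y6.00
G1 X1.15 Y2.47
G1 X4.15 Y0.29
G1 X7.85 Y0.29
G1 X10.85 Y2.47
G1 X12.00 Y6.00
; layer 4
G0 Z13.60
G0 X12.00 Y6.00
G1 X10.85 Y9.53
G1 X7.85 Y11.71
G1 X4.15 Y11.71
G1 X1.15 Y9.53
G1 X0.00 Y6.00
G1 X1.15 Y2.47
G1 X4.15 Y0.29
G1 X7.85 Y0.29
G1 X10.85 Y2.47
G1 X12.00 Y6.00
; layer 5
G0 Z17.00
G0 X12.00 Y6.00
G1 X10.85 Y9.53
G1 X7.85 Y11.71
G1 X4.15 Y11.71
G1 X1.15 Y9.53
G1 X0.00 Y6.00
G1 X1.15 Y2.47
G1 X4.15 Y0.29
G1 X7.85 Y0.29
G1 X10.85 Y2.47
G1 X12.00 Y6.00
M2 ; end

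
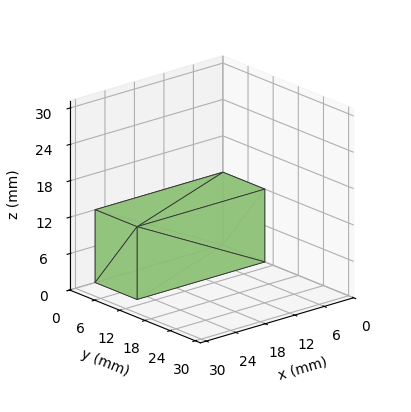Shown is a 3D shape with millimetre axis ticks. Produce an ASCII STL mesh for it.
Reading the render: the shape is a rectangular box, roughly 26 × 10 mm footprint and 12 mm tall (dimensions read to the nearest mm from the axis ticks). For the STL, each face is triangulated and given an outward normal.

solid part
  facet normal 0.0000 0.0000 -1.0000
    outer loop
      vertex 26.0 10.0 0.0
      vertex 26.0 0.0 0.0
      vertex 0.0 0.0 0.0
    endloop
  endfacet
  facet normal 0.0000 0.0000 -1.0000
    outer loop
      vertex 0.0 10.0 0.0
      vertex 26.0 10.0 0.0
      vertex 0.0 0.0 0.0
    endloop
  endfacet
  facet normal 0.0000 0.0000 1.0000
    outer loop
      vertex 0.0 0.0 12.0
      vertex 26.0 0.0 12.0
      vertex 26.0 10.0 12.0
    endloop
  endfacet
  facet normal 0.0000 0.0000 1.0000
    outer loop
      vertex 0.0 0.0 12.0
      vertex 26.0 10.0 12.0
      vertex 0.0 10.0 12.0
    endloop
  endfacet
  facet normal 0.0000 -1.0000 0.0000
    outer loop
      vertex 0.0 0.0 0.0
      vertex 26.0 0.0 0.0
      vertex 26.0 0.0 12.0
    endloop
  endfacet
  facet normal 0.0000 -1.0000 0.0000
    outer loop
      vertex 0.0 0.0 0.0
      vertex 26.0 0.0 12.0
      vertex 0.0 0.0 12.0
    endloop
  endfacet
  facet normal 0.0000 1.0000 0.0000
    outer loop
      vertex 26.0 10.0 12.0
      vertex 26.0 10.0 0.0
      vertex 0.0 10.0 0.0
    endloop
  endfacet
  facet normal 0.0000 1.0000 0.0000
    outer loop
      vertex 0.0 10.0 12.0
      vertex 26.0 10.0 12.0
      vertex 0.0 10.0 0.0
    endloop
  endfacet
  facet normal -1.0000 0.0000 0.0000
    outer loop
      vertex 0.0 10.0 12.0
      vertex 0.0 10.0 0.0
      vertex 0.0 0.0 0.0
    endloop
  endfacet
  facet normal -1.0000 0.0000 0.0000
    outer loop
      vertex 0.0 0.0 12.0
      vertex 0.0 10.0 12.0
      vertex 0.0 0.0 0.0
    endloop
  endfacet
  facet normal 1.0000 0.0000 0.0000
    outer loop
      vertex 26.0 0.0 0.0
      vertex 26.0 10.0 0.0
      vertex 26.0 10.0 12.0
    endloop
  endfacet
  facet normal 1.0000 0.0000 0.0000
    outer loop
      vertex 26.0 0.0 0.0
      vertex 26.0 10.0 12.0
      vertex 26.0 0.0 12.0
    endloop
  endfacet
endsolid part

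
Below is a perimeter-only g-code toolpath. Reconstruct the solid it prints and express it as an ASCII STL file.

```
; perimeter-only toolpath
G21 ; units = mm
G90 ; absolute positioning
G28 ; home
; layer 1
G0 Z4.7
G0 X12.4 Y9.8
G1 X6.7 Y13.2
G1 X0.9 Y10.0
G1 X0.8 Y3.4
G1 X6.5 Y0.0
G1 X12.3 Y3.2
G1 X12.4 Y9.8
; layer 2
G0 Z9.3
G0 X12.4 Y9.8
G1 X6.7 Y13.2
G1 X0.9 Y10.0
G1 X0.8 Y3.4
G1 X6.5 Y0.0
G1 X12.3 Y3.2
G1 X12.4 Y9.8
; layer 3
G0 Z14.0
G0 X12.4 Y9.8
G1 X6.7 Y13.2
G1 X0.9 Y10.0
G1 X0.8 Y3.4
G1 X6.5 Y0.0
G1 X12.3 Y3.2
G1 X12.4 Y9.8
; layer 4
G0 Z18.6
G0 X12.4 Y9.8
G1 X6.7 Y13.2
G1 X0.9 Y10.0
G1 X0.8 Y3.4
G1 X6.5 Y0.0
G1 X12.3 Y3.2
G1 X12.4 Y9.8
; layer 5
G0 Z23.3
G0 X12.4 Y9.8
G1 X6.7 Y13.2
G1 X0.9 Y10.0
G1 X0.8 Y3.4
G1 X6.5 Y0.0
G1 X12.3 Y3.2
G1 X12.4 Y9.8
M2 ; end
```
solid part
  facet normal 0.0000 0.0000 -1.0000
    outer loop
      vertex 0.9 10.0 0.0
      vertex 6.7 13.2 0.0
      vertex 12.4 9.8 0.0
    endloop
  endfacet
  facet normal 0.0000 0.0000 -1.0000
    outer loop
      vertex 0.8 3.4 0.0
      vertex 0.9 10.0 0.0
      vertex 12.4 9.8 0.0
    endloop
  endfacet
  facet normal 0.0000 0.0000 -1.0000
    outer loop
      vertex 6.5 0.0 0.0
      vertex 0.8 3.4 0.0
      vertex 12.4 9.8 0.0
    endloop
  endfacet
  facet normal 0.0000 0.0000 -1.0000
    outer loop
      vertex 12.3 3.2 0.0
      vertex 6.5 0.0 0.0
      vertex 12.4 9.8 0.0
    endloop
  endfacet
  facet normal 0.0000 0.0000 1.0000
    outer loop
      vertex 12.4 9.8 23.3
      vertex 6.7 13.2 23.3
      vertex 0.9 10.0 23.3
    endloop
  endfacet
  facet normal 0.0000 0.0000 1.0000
    outer loop
      vertex 12.4 9.8 23.3
      vertex 0.9 10.0 23.3
      vertex 0.8 3.4 23.3
    endloop
  endfacet
  facet normal 0.0000 0.0000 1.0000
    outer loop
      vertex 12.4 9.8 23.3
      vertex 0.8 3.4 23.3
      vertex 6.5 0.0 23.3
    endloop
  endfacet
  facet normal 0.0000 0.0000 1.0000
    outer loop
      vertex 12.4 9.8 23.3
      vertex 6.5 0.0 23.3
      vertex 12.3 3.2 23.3
    endloop
  endfacet
  facet normal 0.5123 0.8588 0.0000
    outer loop
      vertex 12.4 9.8 0.0
      vertex 6.7 13.2 0.0
      vertex 6.7 13.2 23.3
    endloop
  endfacet
  facet normal 0.5123 0.8588 0.0000
    outer loop
      vertex 12.4 9.8 0.0
      vertex 6.7 13.2 23.3
      vertex 12.4 9.8 23.3
    endloop
  endfacet
  facet normal -0.4831 0.8756 0.0000
    outer loop
      vertex 6.7 13.2 0.0
      vertex 0.9 10.0 0.0
      vertex 0.9 10.0 23.3
    endloop
  endfacet
  facet normal -0.4831 0.8756 0.0000
    outer loop
      vertex 6.7 13.2 0.0
      vertex 0.9 10.0 23.3
      vertex 6.7 13.2 23.3
    endloop
  endfacet
  facet normal -0.9999 0.0151 0.0000
    outer loop
      vertex 0.9 10.0 0.0
      vertex 0.8 3.4 0.0
      vertex 0.8 3.4 23.3
    endloop
  endfacet
  facet normal -0.9999 0.0151 0.0000
    outer loop
      vertex 0.9 10.0 0.0
      vertex 0.8 3.4 23.3
      vertex 0.9 10.0 23.3
    endloop
  endfacet
  facet normal -0.5123 -0.8588 0.0000
    outer loop
      vertex 0.8 3.4 0.0
      vertex 6.5 0.0 0.0
      vertex 6.5 0.0 23.3
    endloop
  endfacet
  facet normal -0.5123 -0.8588 0.0000
    outer loop
      vertex 0.8 3.4 0.0
      vertex 6.5 0.0 23.3
      vertex 0.8 3.4 23.3
    endloop
  endfacet
  facet normal 0.4831 -0.8756 0.0000
    outer loop
      vertex 6.5 0.0 0.0
      vertex 12.3 3.2 0.0
      vertex 12.3 3.2 23.3
    endloop
  endfacet
  facet normal 0.4831 -0.8756 0.0000
    outer loop
      vertex 6.5 0.0 0.0
      vertex 12.3 3.2 23.3
      vertex 6.5 0.0 23.3
    endloop
  endfacet
  facet normal 0.9999 -0.0151 0.0000
    outer loop
      vertex 12.3 3.2 0.0
      vertex 12.4 9.8 0.0
      vertex 12.4 9.8 23.3
    endloop
  endfacet
  facet normal 0.9999 -0.0151 0.0000
    outer loop
      vertex 12.3 3.2 0.0
      vertex 12.4 9.8 23.3
      vertex 12.3 3.2 23.3
    endloop
  endfacet
endsolid part

The G0 Z moves step by Δz≈4.7 mm. Every layer's G1 loop is the same polygon, so the solid is a straight extrusion of it from z=0 to z≈23.3. Closing with flat bottom and top caps and triangulating gives 20 facets — a regular 6-sided prism (a cylinder approximated with 6 flat sides), circumscribed radius ≈ 6.6 mm, height ≈ 23.3 mm.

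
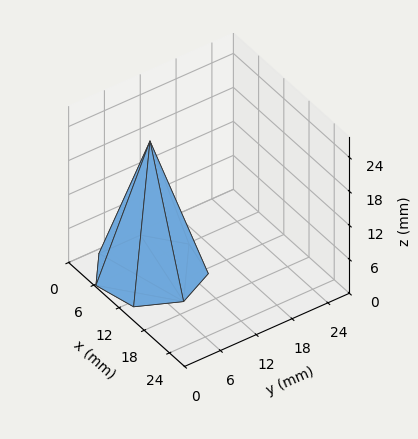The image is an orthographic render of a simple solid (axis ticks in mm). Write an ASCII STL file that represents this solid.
Reading the render: the shape is a regular 7-sided pyramid, base circumscribed radius ≈ 8 mm, apex at z ≈ 23 mm (dimensions read to the nearest mm from the axis ticks). For the STL, each face is triangulated and given an outward normal.

solid part
  facet normal 0.0000 0.0000 -1.0000
    outer loop
      vertex 6.22 15.80 0.00
      vertex 12.99 14.25 0.00
      vertex 16.00 8.00 0.00
    endloop
  endfacet
  facet normal 0.0000 0.0000 -1.0000
    outer loop
      vertex 0.79 11.47 0.00
      vertex 6.22 15.80 0.00
      vertex 16.00 8.00 0.00
    endloop
  endfacet
  facet normal 0.0000 0.0000 -1.0000
    outer loop
      vertex 0.79 4.53 0.00
      vertex 0.79 11.47 0.00
      vertex 16.00 8.00 0.00
    endloop
  endfacet
  facet normal 0.0000 0.0000 -1.0000
    outer loop
      vertex 6.22 0.20 0.00
      vertex 0.79 4.53 0.00
      vertex 16.00 8.00 0.00
    endloop
  endfacet
  facet normal 0.0000 0.0000 -1.0000
    outer loop
      vertex 12.99 1.75 0.00
      vertex 6.22 0.20 0.00
      vertex 16.00 8.00 0.00
    endloop
  endfacet
  facet normal 0.8597 0.4140 0.2990
    outer loop
      vertex 16.00 8.00 0.00
      vertex 12.99 14.25 0.00
      vertex 8.00 8.00 23.00
    endloop
  endfacet
  facet normal 0.2130 0.9302 0.2990
    outer loop
      vertex 12.99 14.25 0.00
      vertex 6.22 15.80 0.00
      vertex 8.00 8.00 23.00
    endloop
  endfacet
  facet normal -0.5949 0.7461 0.2991
    outer loop
      vertex 6.22 15.80 0.00
      vertex 0.79 11.47 0.00
      vertex 8.00 8.00 23.00
    endloop
  endfacet
  facet normal -0.9542 0.0000 0.2991
    outer loop
      vertex 0.79 11.47 0.00
      vertex 0.79 4.53 0.00
      vertex 8.00 8.00 23.00
    endloop
  endfacet
  facet normal -0.5949 -0.7461 0.2991
    outer loop
      vertex 0.79 4.53 0.00
      vertex 6.22 0.20 0.00
      vertex 8.00 8.00 23.00
    endloop
  endfacet
  facet normal 0.2130 -0.9302 0.2990
    outer loop
      vertex 6.22 0.20 0.00
      vertex 12.99 1.75 0.00
      vertex 8.00 8.00 23.00
    endloop
  endfacet
  facet normal 0.8597 -0.4140 0.2990
    outer loop
      vertex 12.99 1.75 0.00
      vertex 16.00 8.00 0.00
      vertex 8.00 8.00 23.00
    endloop
  endfacet
endsolid part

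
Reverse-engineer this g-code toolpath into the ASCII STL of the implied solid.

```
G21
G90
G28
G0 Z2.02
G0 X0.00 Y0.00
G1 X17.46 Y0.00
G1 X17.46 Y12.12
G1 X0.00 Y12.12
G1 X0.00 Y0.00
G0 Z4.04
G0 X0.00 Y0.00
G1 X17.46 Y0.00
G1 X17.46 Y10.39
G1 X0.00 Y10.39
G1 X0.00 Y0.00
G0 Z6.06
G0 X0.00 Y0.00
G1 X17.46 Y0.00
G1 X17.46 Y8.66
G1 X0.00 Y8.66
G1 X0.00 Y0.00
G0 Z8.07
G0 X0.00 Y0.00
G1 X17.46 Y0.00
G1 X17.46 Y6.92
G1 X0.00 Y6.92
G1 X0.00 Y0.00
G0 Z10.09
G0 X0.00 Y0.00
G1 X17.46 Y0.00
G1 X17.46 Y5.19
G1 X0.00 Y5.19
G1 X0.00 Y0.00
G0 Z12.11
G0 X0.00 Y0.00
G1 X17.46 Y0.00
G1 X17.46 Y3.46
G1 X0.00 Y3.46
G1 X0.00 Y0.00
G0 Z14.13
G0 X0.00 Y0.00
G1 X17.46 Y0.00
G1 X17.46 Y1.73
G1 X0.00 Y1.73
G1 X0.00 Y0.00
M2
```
solid part
  facet normal 0.0000 0.0000 -1.0000
    outer loop
      vertex 17.46 13.85 0.00
      vertex 17.46 0.00 0.00
      vertex 0.00 0.00 0.00
    endloop
  endfacet
  facet normal 0.0000 0.0000 -1.0000
    outer loop
      vertex 0.00 13.85 0.00
      vertex 17.46 13.85 0.00
      vertex 0.00 0.00 0.00
    endloop
  endfacet
  facet normal 0.0000 -1.0000 0.0000
    outer loop
      vertex 0.00 0.00 0.00
      vertex 17.46 0.00 0.00
      vertex 17.46 0.00 16.15
    endloop
  endfacet
  facet normal 0.0000 -1.0000 0.0000
    outer loop
      vertex 0.00 0.00 0.00
      vertex 17.46 0.00 16.15
      vertex 0.00 0.00 16.15
    endloop
  endfacet
  facet normal 0.0000 0.7591 0.6510
    outer loop
      vertex 0.00 0.00 16.15
      vertex 17.46 0.00 16.15
      vertex 17.46 13.85 0.00
    endloop
  endfacet
  facet normal 0.0000 0.7591 0.6510
    outer loop
      vertex 0.00 0.00 16.15
      vertex 17.46 13.85 0.00
      vertex 0.00 13.85 0.00
    endloop
  endfacet
  facet normal -1.0000 0.0000 0.0000
    outer loop
      vertex 0.00 0.00 16.15
      vertex 0.00 13.85 0.00
      vertex 0.00 0.00 0.00
    endloop
  endfacet
  facet normal 1.0000 0.0000 0.0000
    outer loop
      vertex 17.46 0.00 0.00
      vertex 17.46 13.85 0.00
      vertex 17.46 0.00 16.15
    endloop
  endfacet
endsolid part

The G0 Z moves step by Δz≈2.02 mm. The G1 loops shrink linearly with z, so the solid tapers from its base footprint up to z≈16.1. Closing with a flat bottom cap and the tapered top and triangulating gives 8 facets — a wedge (ramp): 17.5 × 13.8 mm base, rising to 16.1 mm along the y=0 edge and sloping linearly to z=0 at y=13.8.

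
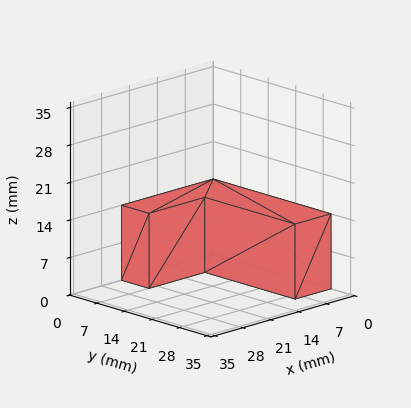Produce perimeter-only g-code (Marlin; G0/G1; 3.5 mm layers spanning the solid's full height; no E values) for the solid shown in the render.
Reading the render: the shape is an L-shaped prism: outer 23 × 30 mm, arm thicknesses ≈ 7 mm (horizontal) and 9 mm (vertical), extruded 14 mm in z (dimensions read to the nearest mm from the axis ticks). For the g-code, the solid's height is divided into equal slices at the stated Δz and each level perimeter traced with G1 moves after a G0 lift.

; perimeter-only toolpath
G21 ; units = mm
G90 ; absolute positioning
G28 ; home
; layer 1
G0 Z3.5
G0 X0.0 Y0.0
G1 X23.0 Y0.0
G1 X23.0 Y7.0
G1 X9.0 Y7.0
G1 X9.0 Y30.0
G1 X0.0 Y30.0
G1 X0.0 Y0.0
; layer 2
G0 Z7.0
G0 X0.0 Y0.0
G1 X23.0 Y0.0
G1 X23.0 Y7.0
G1 X9.0 Y7.0
G1 X9.0 Y30.0
G1 X0.0 Y30.0
G1 X0.0 Y0.0
; layer 3
G0 Z10.5
G0 X0.0 Y0.0
G1 X23.0 Y0.0
G1 X23.0 Y7.0
G1 X9.0 Y7.0
G1 X9.0 Y30.0
G1 X0.0 Y30.0
G1 X0.0 Y0.0
; layer 4
G0 Z14.0
G0 X0.0 Y0.0
G1 X23.0 Y0.0
G1 X23.0 Y7.0
G1 X9.0 Y7.0
G1 X9.0 Y30.0
G1 X0.0 Y30.0
G1 X0.0 Y0.0
M2 ; end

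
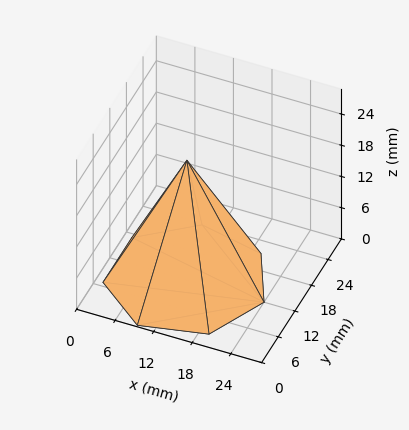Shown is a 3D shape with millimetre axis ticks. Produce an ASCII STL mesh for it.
Reading the render: the shape is a regular 7-sided pyramid, base circumscribed radius ≈ 12 mm, apex at z ≈ 23 mm (dimensions read to the nearest mm from the axis ticks). For the STL, each face is triangulated and given an outward normal.

solid part
  facet normal 0.0000 0.0000 -1.0000
    outer loop
      vertex 9.330 23.699 0.000
      vertex 19.482 21.382 0.000
      vertex 24.000 12.000 0.000
    endloop
  endfacet
  facet normal 0.0000 0.0000 -1.0000
    outer loop
      vertex 1.188 17.207 0.000
      vertex 9.330 23.699 0.000
      vertex 24.000 12.000 0.000
    endloop
  endfacet
  facet normal 0.0000 0.0000 -1.0000
    outer loop
      vertex 1.188 6.793 0.000
      vertex 1.188 17.207 0.000
      vertex 24.000 12.000 0.000
    endloop
  endfacet
  facet normal 0.0000 0.0000 -1.0000
    outer loop
      vertex 9.330 0.301 0.000
      vertex 1.188 6.793 0.000
      vertex 24.000 12.000 0.000
    endloop
  endfacet
  facet normal 0.0000 0.0000 -1.0000
    outer loop
      vertex 19.482 2.618 0.000
      vertex 9.330 0.301 0.000
      vertex 24.000 12.000 0.000
    endloop
  endfacet
  facet normal 0.8154 0.3927 0.4254
    outer loop
      vertex 24.000 12.000 0.000
      vertex 19.482 21.382 0.000
      vertex 12.000 12.000 23.000
    endloop
  endfacet
  facet normal 0.2014 0.8823 0.4254
    outer loop
      vertex 19.482 21.382 0.000
      vertex 9.330 23.699 0.000
      vertex 12.000 12.000 23.000
    endloop
  endfacet
  facet normal -0.5642 0.7076 0.4254
    outer loop
      vertex 9.330 23.699 0.000
      vertex 1.188 17.207 0.000
      vertex 12.000 12.000 23.000
    endloop
  endfacet
  facet normal -0.9050 0.0000 0.4254
    outer loop
      vertex 1.188 17.207 0.000
      vertex 1.188 6.793 0.000
      vertex 12.000 12.000 23.000
    endloop
  endfacet
  facet normal -0.5642 -0.7076 0.4254
    outer loop
      vertex 1.188 6.793 0.000
      vertex 9.330 0.301 0.000
      vertex 12.000 12.000 23.000
    endloop
  endfacet
  facet normal 0.2014 -0.8823 0.4254
    outer loop
      vertex 9.330 0.301 0.000
      vertex 19.482 2.618 0.000
      vertex 12.000 12.000 23.000
    endloop
  endfacet
  facet normal 0.8154 -0.3927 0.4254
    outer loop
      vertex 19.482 2.618 0.000
      vertex 24.000 12.000 0.000
      vertex 12.000 12.000 23.000
    endloop
  endfacet
endsolid part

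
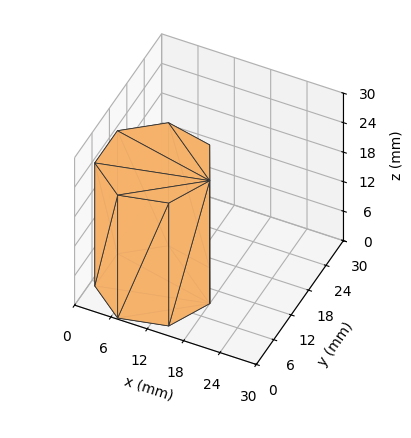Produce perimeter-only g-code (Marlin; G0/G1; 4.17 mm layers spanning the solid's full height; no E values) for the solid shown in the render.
Reading the render: the shape is a regular 7-sided prism (a cylinder approximated with 7 flat sides), circumscribed radius ≈ 9 mm, height ≈ 25 mm (dimensions read to the nearest mm from the axis ticks). For the g-code, the solid's height is divided into equal slices at the stated Δz and each level perimeter traced with G1 moves after a G0 lift.

; perimeter-only toolpath
G21 ; units = mm
G90 ; absolute positioning
G28 ; home
; layer 1
G0 Z4.17
G0 X18.00 Y9.00
G1 X14.61 Y16.04
G1 X7.00 Y17.77
G1 X0.89 Y12.90
G1 X0.89 Y5.10
G1 X7.00 Y0.23
G1 X14.61 Y1.96
G1 X18.00 Y9.00
; layer 2
G0 Z8.33
G0 X18.00 Y9.00
G1 X14.61 Y16.04
G1 X7.00 Y17.77
G1 X0.89 Y12.90
G1 X0.89 Y5.10
G1 X7.00 Y0.23
G1 X14.61 Y1.96
G1 X18.00 Y9.00
; layer 3
G0 Z12.50
G0 X18.00 Y9.00
G1 X14.61 Y16.04
G1 X7.00 Y17.77
G1 X0.89 Y12.90
G1 X0.89 Y5.10
G1 X7.00 Y0.23
G1 X14.61 Y1.96
G1 X18.00 Y9.00
; layer 4
G0 Z16.67
G0 X18.00 Y9.00
G1 X14.61 Y16.04
G1 X7.00 Y17.77
G1 X0.89 Y12.90
G1 X0.89 Y5.10
G1 X7.00 Y0.23
G1 X14.61 Y1.96
G1 X18.00 Y9.00
; layer 5
G0 Z20.83
G0 X18.00 Y9.00
G1 X14.61 Y16.04
G1 X7.00 Y17.77
G1 X0.89 Y12.90
G1 X0.89 Y5.10
G1 X7.00 Y0.23
G1 X14.61 Y1.96
G1 X18.00 Y9.00
; layer 6
G0 Z25.00
G0 X18.00 Y9.00
G1 X14.61 Y16.04
G1 X7.00 Y17.77
G1 X0.89 Y12.90
G1 X0.89 Y5.10
G1 X7.00 Y0.23
G1 X14.61 Y1.96
G1 X18.00 Y9.00
M2 ; end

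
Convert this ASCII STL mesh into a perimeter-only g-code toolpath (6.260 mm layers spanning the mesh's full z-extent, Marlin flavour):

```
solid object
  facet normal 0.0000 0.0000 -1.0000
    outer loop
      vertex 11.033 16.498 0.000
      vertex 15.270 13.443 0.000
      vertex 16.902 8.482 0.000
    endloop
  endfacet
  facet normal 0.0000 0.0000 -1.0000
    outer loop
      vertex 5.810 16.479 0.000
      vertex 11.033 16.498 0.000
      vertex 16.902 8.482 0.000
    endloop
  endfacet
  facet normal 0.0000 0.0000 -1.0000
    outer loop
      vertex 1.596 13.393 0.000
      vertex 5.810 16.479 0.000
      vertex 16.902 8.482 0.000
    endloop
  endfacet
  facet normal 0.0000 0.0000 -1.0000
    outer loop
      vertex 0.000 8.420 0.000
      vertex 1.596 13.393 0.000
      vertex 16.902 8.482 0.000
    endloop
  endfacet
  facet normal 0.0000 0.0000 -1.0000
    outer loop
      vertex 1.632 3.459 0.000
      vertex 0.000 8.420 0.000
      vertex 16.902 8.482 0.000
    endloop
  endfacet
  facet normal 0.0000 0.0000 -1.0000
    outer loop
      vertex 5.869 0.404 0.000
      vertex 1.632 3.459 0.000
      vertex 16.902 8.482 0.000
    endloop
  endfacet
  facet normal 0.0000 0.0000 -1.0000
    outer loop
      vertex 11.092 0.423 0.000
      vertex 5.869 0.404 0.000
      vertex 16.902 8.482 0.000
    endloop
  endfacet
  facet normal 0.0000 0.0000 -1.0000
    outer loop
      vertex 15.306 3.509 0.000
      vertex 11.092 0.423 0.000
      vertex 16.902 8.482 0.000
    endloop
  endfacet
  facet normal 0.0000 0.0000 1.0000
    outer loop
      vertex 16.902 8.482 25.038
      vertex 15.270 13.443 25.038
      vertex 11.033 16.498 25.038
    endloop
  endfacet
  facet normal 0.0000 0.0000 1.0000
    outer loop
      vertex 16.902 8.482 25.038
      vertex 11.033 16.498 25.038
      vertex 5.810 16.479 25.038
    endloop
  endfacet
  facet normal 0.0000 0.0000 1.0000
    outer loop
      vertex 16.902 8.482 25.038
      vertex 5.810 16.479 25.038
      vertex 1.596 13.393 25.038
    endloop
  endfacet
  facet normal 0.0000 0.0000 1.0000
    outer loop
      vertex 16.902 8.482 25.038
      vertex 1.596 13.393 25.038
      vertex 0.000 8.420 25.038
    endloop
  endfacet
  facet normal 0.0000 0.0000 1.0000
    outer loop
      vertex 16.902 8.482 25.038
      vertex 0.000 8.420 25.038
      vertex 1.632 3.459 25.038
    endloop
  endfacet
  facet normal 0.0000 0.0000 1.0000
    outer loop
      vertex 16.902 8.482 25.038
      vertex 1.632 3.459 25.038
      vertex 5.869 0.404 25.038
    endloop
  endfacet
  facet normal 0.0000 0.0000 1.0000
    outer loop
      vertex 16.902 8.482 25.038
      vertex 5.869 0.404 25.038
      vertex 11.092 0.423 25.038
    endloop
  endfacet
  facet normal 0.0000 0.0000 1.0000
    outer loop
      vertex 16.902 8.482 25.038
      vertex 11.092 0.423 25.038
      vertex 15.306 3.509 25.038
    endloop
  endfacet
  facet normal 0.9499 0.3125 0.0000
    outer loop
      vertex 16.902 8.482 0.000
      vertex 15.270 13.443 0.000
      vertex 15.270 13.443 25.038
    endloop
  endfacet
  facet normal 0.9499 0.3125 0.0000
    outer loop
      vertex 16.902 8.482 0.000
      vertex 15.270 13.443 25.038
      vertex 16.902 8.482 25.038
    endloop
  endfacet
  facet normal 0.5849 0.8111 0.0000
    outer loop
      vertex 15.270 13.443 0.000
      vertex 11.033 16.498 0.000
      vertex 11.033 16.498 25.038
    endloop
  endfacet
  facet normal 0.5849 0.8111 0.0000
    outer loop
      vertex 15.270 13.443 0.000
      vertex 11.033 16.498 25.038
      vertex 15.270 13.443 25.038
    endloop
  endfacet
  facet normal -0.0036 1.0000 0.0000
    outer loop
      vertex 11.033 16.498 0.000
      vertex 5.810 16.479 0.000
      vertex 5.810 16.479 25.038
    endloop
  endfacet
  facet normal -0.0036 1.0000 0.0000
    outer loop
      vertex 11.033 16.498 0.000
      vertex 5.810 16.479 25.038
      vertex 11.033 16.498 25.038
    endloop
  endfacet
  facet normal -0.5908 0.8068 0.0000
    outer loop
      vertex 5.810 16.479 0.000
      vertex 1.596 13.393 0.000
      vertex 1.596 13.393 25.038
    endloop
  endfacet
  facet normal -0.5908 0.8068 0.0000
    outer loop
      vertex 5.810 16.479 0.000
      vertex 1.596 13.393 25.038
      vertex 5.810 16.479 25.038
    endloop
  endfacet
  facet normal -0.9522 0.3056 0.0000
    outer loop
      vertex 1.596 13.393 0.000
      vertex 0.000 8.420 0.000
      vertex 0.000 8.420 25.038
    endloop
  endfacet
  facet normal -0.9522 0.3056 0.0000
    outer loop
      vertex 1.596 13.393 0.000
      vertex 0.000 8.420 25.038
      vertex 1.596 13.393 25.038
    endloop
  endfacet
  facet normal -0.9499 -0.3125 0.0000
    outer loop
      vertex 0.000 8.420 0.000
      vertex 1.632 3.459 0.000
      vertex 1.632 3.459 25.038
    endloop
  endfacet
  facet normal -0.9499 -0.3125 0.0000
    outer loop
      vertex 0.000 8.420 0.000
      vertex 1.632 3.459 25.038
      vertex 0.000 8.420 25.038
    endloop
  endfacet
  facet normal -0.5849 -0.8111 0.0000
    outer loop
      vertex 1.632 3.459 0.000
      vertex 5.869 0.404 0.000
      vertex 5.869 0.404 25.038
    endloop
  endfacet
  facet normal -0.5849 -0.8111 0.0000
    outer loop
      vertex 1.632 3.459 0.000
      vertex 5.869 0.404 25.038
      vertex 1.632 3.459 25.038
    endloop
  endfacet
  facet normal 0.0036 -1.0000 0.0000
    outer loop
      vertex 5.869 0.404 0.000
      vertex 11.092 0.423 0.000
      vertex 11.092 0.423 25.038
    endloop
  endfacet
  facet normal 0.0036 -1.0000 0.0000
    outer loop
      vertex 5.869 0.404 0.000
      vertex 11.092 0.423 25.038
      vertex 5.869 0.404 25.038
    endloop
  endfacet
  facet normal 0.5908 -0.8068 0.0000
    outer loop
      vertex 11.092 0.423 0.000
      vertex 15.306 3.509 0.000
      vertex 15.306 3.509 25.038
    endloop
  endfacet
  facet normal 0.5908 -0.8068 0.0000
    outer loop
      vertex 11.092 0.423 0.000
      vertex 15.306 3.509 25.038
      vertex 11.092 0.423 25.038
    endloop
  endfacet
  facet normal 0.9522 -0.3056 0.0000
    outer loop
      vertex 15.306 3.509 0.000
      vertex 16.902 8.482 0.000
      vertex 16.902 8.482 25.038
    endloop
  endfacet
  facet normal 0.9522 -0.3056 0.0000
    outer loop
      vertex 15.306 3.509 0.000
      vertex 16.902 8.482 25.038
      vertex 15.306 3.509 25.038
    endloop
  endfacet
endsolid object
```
; perimeter-only toolpath
G21 ; units = mm
G90 ; absolute positioning
G28 ; home
; layer 1
G0 Z6.260
G0 X16.902 Y8.482
G1 X15.270 Y13.443
G1 X11.033 Y16.498
G1 X5.810 Y16.479
G1 X1.596 Y13.393
G1 X0.000 Y8.420
G1 X1.632 Y3.459
G1 X5.869 Y0.404
G1 X11.092 Y0.423
G1 X15.306 Y3.509
G1 X16.902 Y8.482
; layer 2
G0 Z12.519
G0 X16.902 Y8.482
G1 X15.270 Y13.443
G1 X11.033 Y16.498
G1 X5.810 Y16.479
G1 X1.596 Y13.393
G1 X0.000 Y8.420
G1 X1.632 Y3.459
G1 X5.869 Y0.404
G1 X11.092 Y0.423
G1 X15.306 Y3.509
G1 X16.902 Y8.482
; layer 3
G0 Z18.779
G0 X16.902 Y8.482
G1 X15.270 Y13.443
G1 X11.033 Y16.498
G1 X5.810 Y16.479
G1 X1.596 Y13.393
G1 X0.000 Y8.420
G1 X1.632 Y3.459
G1 X5.869 Y0.404
G1 X11.092 Y0.423
G1 X15.306 Y3.509
G1 X16.902 Y8.482
; layer 4
G0 Z25.038
G0 X16.902 Y8.482
G1 X15.270 Y13.443
G1 X11.033 Y16.498
G1 X5.810 Y16.479
G1 X1.596 Y13.393
G1 X0.000 Y8.420
G1 X1.632 Y3.459
G1 X5.869 Y0.404
G1 X11.092 Y0.423
G1 X15.306 Y3.509
G1 X16.902 Y8.482
M2 ; end

The solid is a regular 10-sided prism (a cylinder approximated with 10 flat sides), circumscribed radius ≈ 8.45 mm, height ≈ 25 mm. Slicing at Δz = 6.260 mm — 4 equal slices spanning the solid's height, so layer i sits at z = i·h/4 — gives 4 non-empty perimeters. Each is a 10-segment closed polygon; G0 lifts to the layer z and rapids to the start vertex, then G1 traces the edges.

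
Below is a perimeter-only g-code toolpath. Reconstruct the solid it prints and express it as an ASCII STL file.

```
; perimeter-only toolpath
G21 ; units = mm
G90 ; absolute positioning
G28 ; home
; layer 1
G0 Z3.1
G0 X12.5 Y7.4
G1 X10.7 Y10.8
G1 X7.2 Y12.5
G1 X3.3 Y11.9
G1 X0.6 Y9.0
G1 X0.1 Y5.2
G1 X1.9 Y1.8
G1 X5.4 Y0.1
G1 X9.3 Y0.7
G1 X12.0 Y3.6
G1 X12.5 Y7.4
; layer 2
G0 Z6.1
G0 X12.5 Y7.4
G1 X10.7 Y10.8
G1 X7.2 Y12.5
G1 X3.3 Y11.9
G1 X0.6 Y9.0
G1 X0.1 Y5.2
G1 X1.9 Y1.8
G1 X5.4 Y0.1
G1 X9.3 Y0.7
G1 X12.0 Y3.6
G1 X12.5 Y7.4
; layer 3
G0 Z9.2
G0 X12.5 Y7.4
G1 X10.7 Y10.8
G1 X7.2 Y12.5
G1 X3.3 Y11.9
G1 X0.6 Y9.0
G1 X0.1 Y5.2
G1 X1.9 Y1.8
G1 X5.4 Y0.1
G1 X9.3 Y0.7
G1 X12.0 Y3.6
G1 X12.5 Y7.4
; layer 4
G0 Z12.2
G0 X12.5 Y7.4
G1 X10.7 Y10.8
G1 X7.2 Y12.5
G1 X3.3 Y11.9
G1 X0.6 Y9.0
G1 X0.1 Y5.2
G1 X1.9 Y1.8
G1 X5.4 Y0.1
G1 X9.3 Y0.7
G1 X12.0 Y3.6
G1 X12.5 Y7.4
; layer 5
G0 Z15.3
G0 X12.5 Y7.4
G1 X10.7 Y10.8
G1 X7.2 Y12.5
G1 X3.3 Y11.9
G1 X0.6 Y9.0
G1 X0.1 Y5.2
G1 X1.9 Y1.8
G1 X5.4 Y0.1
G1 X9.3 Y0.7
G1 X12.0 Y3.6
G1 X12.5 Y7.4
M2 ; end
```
solid part
  facet normal 0.0000 0.0000 -1.0000
    outer loop
      vertex 7.2 12.5 0.0
      vertex 10.7 10.8 0.0
      vertex 12.5 7.4 0.0
    endloop
  endfacet
  facet normal 0.0000 0.0000 -1.0000
    outer loop
      vertex 3.3 11.9 0.0
      vertex 7.2 12.5 0.0
      vertex 12.5 7.4 0.0
    endloop
  endfacet
  facet normal 0.0000 0.0000 -1.0000
    outer loop
      vertex 0.6 9.0 0.0
      vertex 3.3 11.9 0.0
      vertex 12.5 7.4 0.0
    endloop
  endfacet
  facet normal 0.0000 0.0000 -1.0000
    outer loop
      vertex 0.1 5.2 0.0
      vertex 0.6 9.0 0.0
      vertex 12.5 7.4 0.0
    endloop
  endfacet
  facet normal 0.0000 0.0000 -1.0000
    outer loop
      vertex 1.9 1.8 0.0
      vertex 0.1 5.2 0.0
      vertex 12.5 7.4 0.0
    endloop
  endfacet
  facet normal 0.0000 0.0000 -1.0000
    outer loop
      vertex 5.4 0.1 0.0
      vertex 1.9 1.8 0.0
      vertex 12.5 7.4 0.0
    endloop
  endfacet
  facet normal 0.0000 0.0000 -1.0000
    outer loop
      vertex 9.3 0.7 0.0
      vertex 5.4 0.1 0.0
      vertex 12.5 7.4 0.0
    endloop
  endfacet
  facet normal 0.0000 0.0000 -1.0000
    outer loop
      vertex 12.0 3.6 0.0
      vertex 9.3 0.7 0.0
      vertex 12.5 7.4 0.0
    endloop
  endfacet
  facet normal 0.0000 0.0000 1.0000
    outer loop
      vertex 12.5 7.4 15.3
      vertex 10.7 10.8 15.3
      vertex 7.2 12.5 15.3
    endloop
  endfacet
  facet normal 0.0000 0.0000 1.0000
    outer loop
      vertex 12.5 7.4 15.3
      vertex 7.2 12.5 15.3
      vertex 3.3 11.9 15.3
    endloop
  endfacet
  facet normal 0.0000 0.0000 1.0000
    outer loop
      vertex 12.5 7.4 15.3
      vertex 3.3 11.9 15.3
      vertex 0.6 9.0 15.3
    endloop
  endfacet
  facet normal 0.0000 0.0000 1.0000
    outer loop
      vertex 12.5 7.4 15.3
      vertex 0.6 9.0 15.3
      vertex 0.1 5.2 15.3
    endloop
  endfacet
  facet normal 0.0000 0.0000 1.0000
    outer loop
      vertex 12.5 7.4 15.3
      vertex 0.1 5.2 15.3
      vertex 1.9 1.8 15.3
    endloop
  endfacet
  facet normal 0.0000 0.0000 1.0000
    outer loop
      vertex 12.5 7.4 15.3
      vertex 1.9 1.8 15.3
      vertex 5.4 0.1 15.3
    endloop
  endfacet
  facet normal 0.0000 0.0000 1.0000
    outer loop
      vertex 12.5 7.4 15.3
      vertex 5.4 0.1 15.3
      vertex 9.3 0.7 15.3
    endloop
  endfacet
  facet normal 0.0000 0.0000 1.0000
    outer loop
      vertex 12.5 7.4 15.3
      vertex 9.3 0.7 15.3
      vertex 12.0 3.6 15.3
    endloop
  endfacet
  facet normal 0.8838 0.4679 0.0000
    outer loop
      vertex 12.5 7.4 0.0
      vertex 10.7 10.8 0.0
      vertex 10.7 10.8 15.3
    endloop
  endfacet
  facet normal 0.8838 0.4679 0.0000
    outer loop
      vertex 12.5 7.4 0.0
      vertex 10.7 10.8 15.3
      vertex 12.5 7.4 15.3
    endloop
  endfacet
  facet normal 0.4369 0.8995 0.0000
    outer loop
      vertex 10.7 10.8 0.0
      vertex 7.2 12.5 0.0
      vertex 7.2 12.5 15.3
    endloop
  endfacet
  facet normal 0.4369 0.8995 0.0000
    outer loop
      vertex 10.7 10.8 0.0
      vertex 7.2 12.5 15.3
      vertex 10.7 10.8 15.3
    endloop
  endfacet
  facet normal -0.1521 0.9884 0.0000
    outer loop
      vertex 7.2 12.5 0.0
      vertex 3.3 11.9 0.0
      vertex 3.3 11.9 15.3
    endloop
  endfacet
  facet normal -0.1521 0.9884 0.0000
    outer loop
      vertex 7.2 12.5 0.0
      vertex 3.3 11.9 15.3
      vertex 7.2 12.5 15.3
    endloop
  endfacet
  facet normal -0.7319 0.6814 0.0000
    outer loop
      vertex 3.3 11.9 0.0
      vertex 0.6 9.0 0.0
      vertex 0.6 9.0 15.3
    endloop
  endfacet
  facet normal -0.7319 0.6814 0.0000
    outer loop
      vertex 3.3 11.9 0.0
      vertex 0.6 9.0 15.3
      vertex 3.3 11.9 15.3
    endloop
  endfacet
  facet normal -0.9915 0.1305 0.0000
    outer loop
      vertex 0.6 9.0 0.0
      vertex 0.1 5.2 0.0
      vertex 0.1 5.2 15.3
    endloop
  endfacet
  facet normal -0.9915 0.1305 0.0000
    outer loop
      vertex 0.6 9.0 0.0
      vertex 0.1 5.2 15.3
      vertex 0.6 9.0 15.3
    endloop
  endfacet
  facet normal -0.8838 -0.4679 0.0000
    outer loop
      vertex 0.1 5.2 0.0
      vertex 1.9 1.8 0.0
      vertex 1.9 1.8 15.3
    endloop
  endfacet
  facet normal -0.8838 -0.4679 0.0000
    outer loop
      vertex 0.1 5.2 0.0
      vertex 1.9 1.8 15.3
      vertex 0.1 5.2 15.3
    endloop
  endfacet
  facet normal -0.4369 -0.8995 0.0000
    outer loop
      vertex 1.9 1.8 0.0
      vertex 5.4 0.1 0.0
      vertex 5.4 0.1 15.3
    endloop
  endfacet
  facet normal -0.4369 -0.8995 0.0000
    outer loop
      vertex 1.9 1.8 0.0
      vertex 5.4 0.1 15.3
      vertex 1.9 1.8 15.3
    endloop
  endfacet
  facet normal 0.1521 -0.9884 0.0000
    outer loop
      vertex 5.4 0.1 0.0
      vertex 9.3 0.7 0.0
      vertex 9.3 0.7 15.3
    endloop
  endfacet
  facet normal 0.1521 -0.9884 0.0000
    outer loop
      vertex 5.4 0.1 0.0
      vertex 9.3 0.7 15.3
      vertex 5.4 0.1 15.3
    endloop
  endfacet
  facet normal 0.7319 -0.6814 0.0000
    outer loop
      vertex 9.3 0.7 0.0
      vertex 12.0 3.6 0.0
      vertex 12.0 3.6 15.3
    endloop
  endfacet
  facet normal 0.7319 -0.6814 0.0000
    outer loop
      vertex 9.3 0.7 0.0
      vertex 12.0 3.6 15.3
      vertex 9.3 0.7 15.3
    endloop
  endfacet
  facet normal 0.9915 -0.1305 0.0000
    outer loop
      vertex 12.0 3.6 0.0
      vertex 12.5 7.4 0.0
      vertex 12.5 7.4 15.3
    endloop
  endfacet
  facet normal 0.9915 -0.1305 0.0000
    outer loop
      vertex 12.0 3.6 0.0
      vertex 12.5 7.4 15.3
      vertex 12.0 3.6 15.3
    endloop
  endfacet
endsolid part

The G0 Z moves step by Δz≈3.1 mm. Every layer's G1 loop is the same polygon, so the solid is a straight extrusion of it from z=0 to z≈15.3. Closing with flat bottom and top caps and triangulating gives 36 facets — a regular 10-sided prism (a cylinder approximated with 10 flat sides), circumscribed radius ≈ 6.3 mm, height ≈ 15.3 mm.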